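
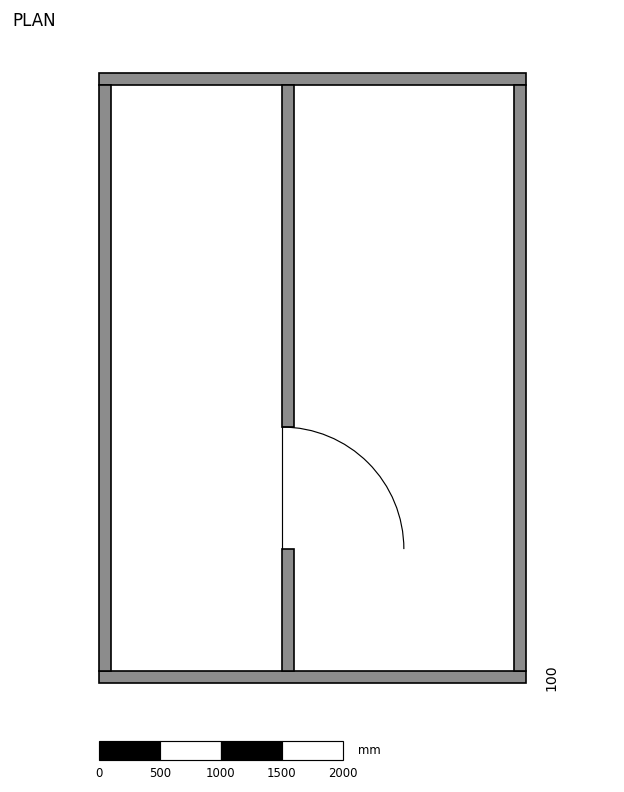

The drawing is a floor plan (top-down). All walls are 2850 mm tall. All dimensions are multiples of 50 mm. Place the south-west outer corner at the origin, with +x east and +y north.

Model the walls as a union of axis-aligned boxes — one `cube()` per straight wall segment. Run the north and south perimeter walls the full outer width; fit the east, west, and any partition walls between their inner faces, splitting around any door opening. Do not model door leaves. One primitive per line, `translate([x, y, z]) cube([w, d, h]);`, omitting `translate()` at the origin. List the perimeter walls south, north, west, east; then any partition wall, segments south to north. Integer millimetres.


cube([3500, 100, 2850]);
translate([0, 4900, 0]) cube([3500, 100, 2850]);
translate([0, 100, 0]) cube([100, 4800, 2850]);
translate([3400, 100, 0]) cube([100, 4800, 2850]);
translate([1500, 100, 0]) cube([100, 1000, 2850]);
translate([1500, 2100, 0]) cube([100, 2800, 2850]);


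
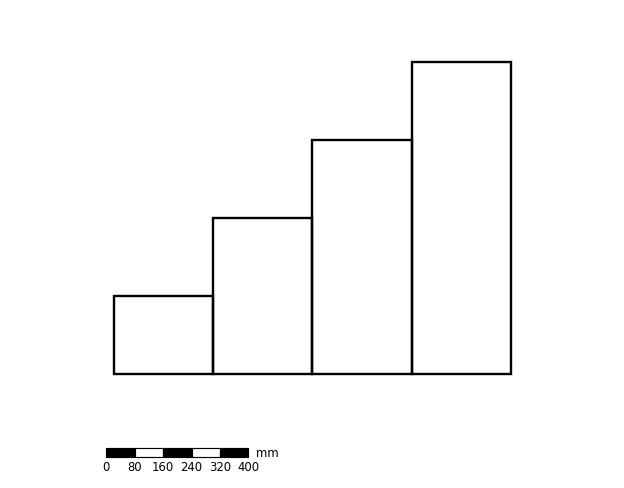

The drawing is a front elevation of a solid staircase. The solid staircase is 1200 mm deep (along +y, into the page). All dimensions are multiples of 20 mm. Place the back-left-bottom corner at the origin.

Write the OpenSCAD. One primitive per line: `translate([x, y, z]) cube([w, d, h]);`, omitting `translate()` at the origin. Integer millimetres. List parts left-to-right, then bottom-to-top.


cube([280, 1200, 220]);
translate([280, 0, 0]) cube([280, 1200, 440]);
translate([560, 0, 0]) cube([280, 1200, 660]);
translate([840, 0, 0]) cube([280, 1200, 880]);


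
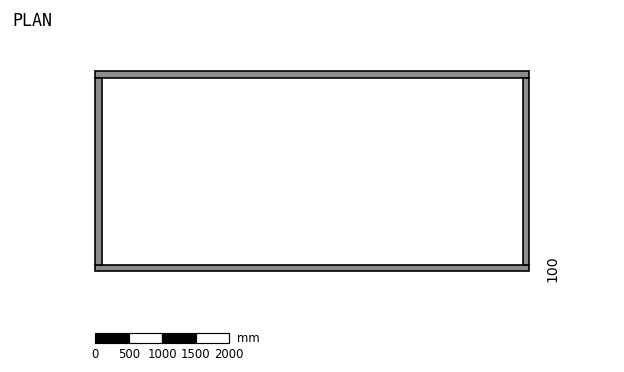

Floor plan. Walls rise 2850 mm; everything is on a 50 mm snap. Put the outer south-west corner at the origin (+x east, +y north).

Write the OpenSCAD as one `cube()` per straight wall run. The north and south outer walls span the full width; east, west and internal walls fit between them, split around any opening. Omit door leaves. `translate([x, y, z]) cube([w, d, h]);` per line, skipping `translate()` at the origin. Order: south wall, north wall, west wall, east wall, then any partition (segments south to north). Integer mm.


cube([6500, 100, 2850]);
translate([0, 2900, 0]) cube([6500, 100, 2850]);
translate([0, 100, 0]) cube([100, 2800, 2850]);
translate([6400, 100, 0]) cube([100, 2800, 2850]);


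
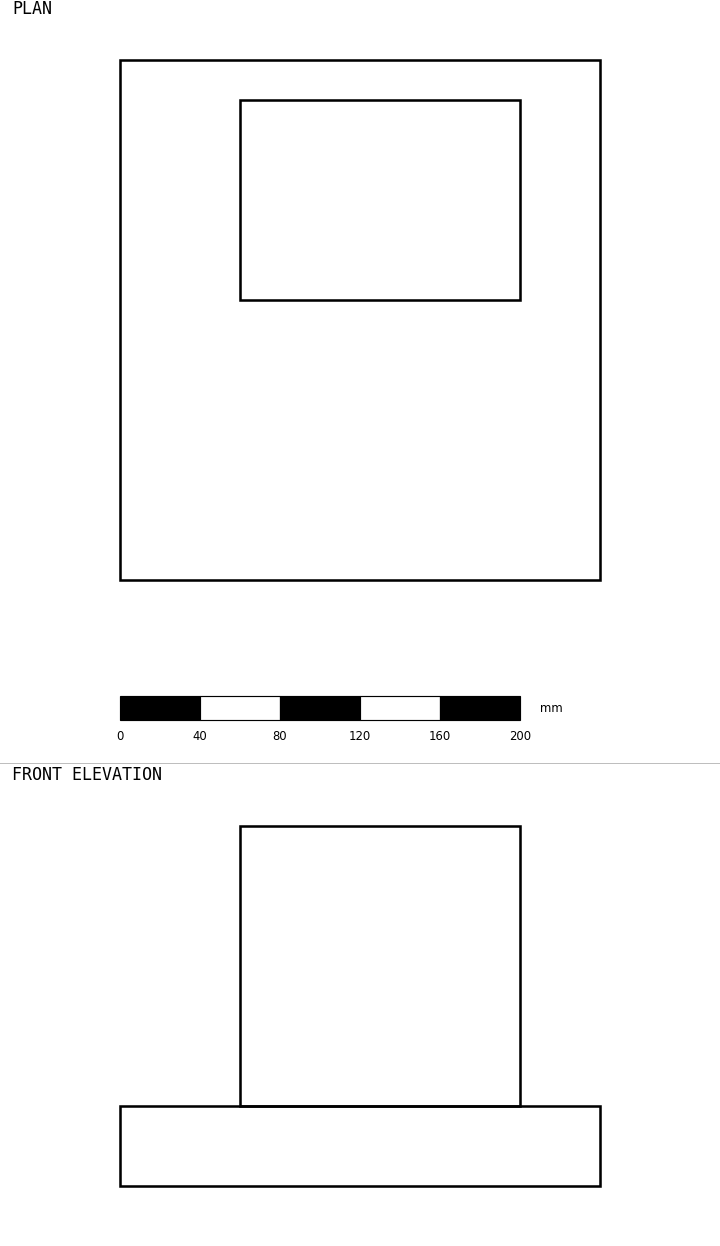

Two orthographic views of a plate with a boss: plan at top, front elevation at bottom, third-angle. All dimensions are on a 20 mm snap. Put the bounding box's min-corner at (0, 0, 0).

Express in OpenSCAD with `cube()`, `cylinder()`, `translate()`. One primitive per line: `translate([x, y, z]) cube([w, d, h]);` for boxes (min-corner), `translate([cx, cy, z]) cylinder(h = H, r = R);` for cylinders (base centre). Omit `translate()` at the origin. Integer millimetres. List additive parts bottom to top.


cube([240, 260, 40]);
translate([60, 140, 40]) cube([140, 100, 140]);


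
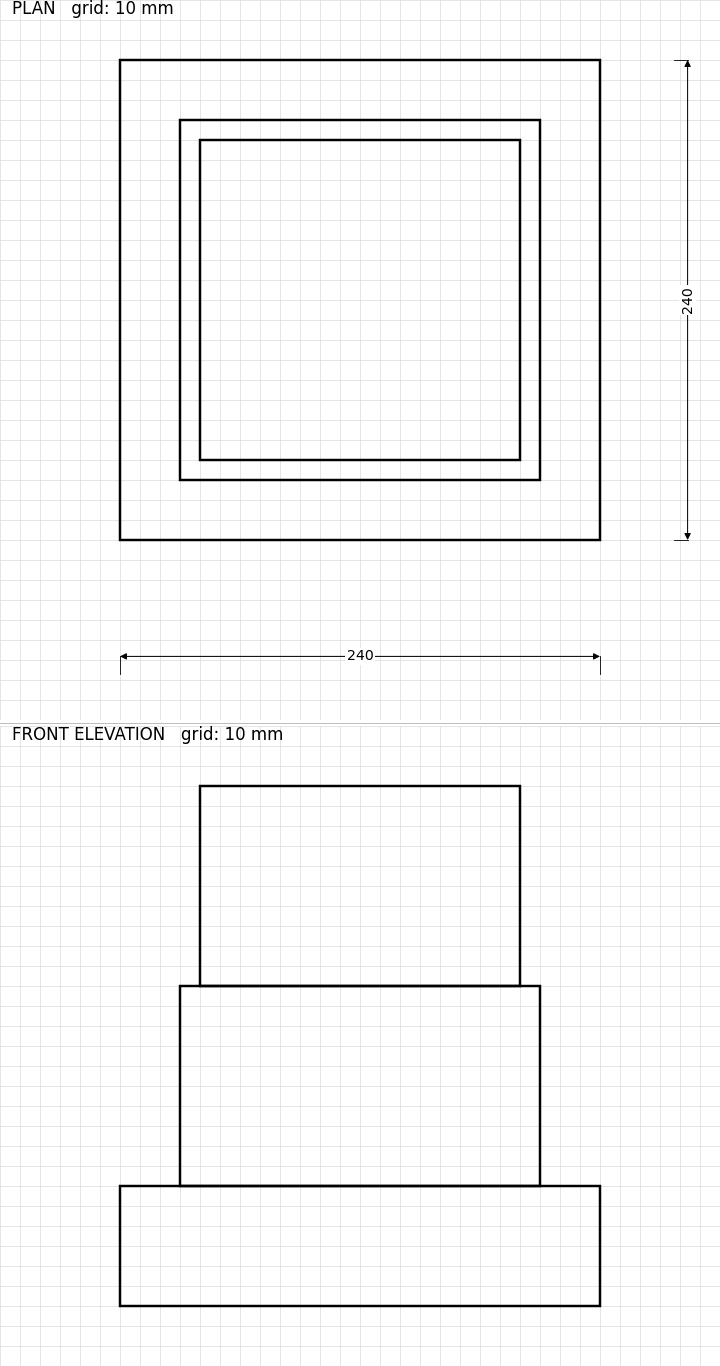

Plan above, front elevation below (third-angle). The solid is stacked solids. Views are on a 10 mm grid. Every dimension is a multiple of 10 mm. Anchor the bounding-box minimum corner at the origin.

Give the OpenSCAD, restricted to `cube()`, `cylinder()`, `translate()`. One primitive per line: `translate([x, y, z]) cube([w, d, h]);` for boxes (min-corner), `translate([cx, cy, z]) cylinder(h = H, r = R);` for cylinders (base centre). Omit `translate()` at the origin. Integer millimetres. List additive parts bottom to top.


cube([240, 240, 60]);
translate([30, 30, 60]) cube([180, 180, 100]);
translate([40, 40, 160]) cube([160, 160, 100]);


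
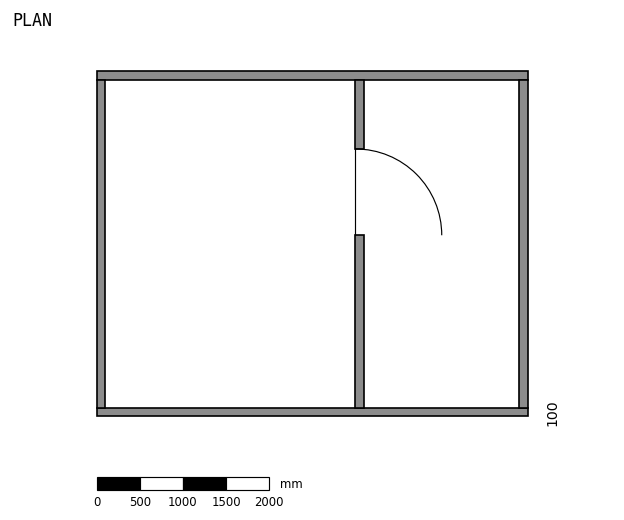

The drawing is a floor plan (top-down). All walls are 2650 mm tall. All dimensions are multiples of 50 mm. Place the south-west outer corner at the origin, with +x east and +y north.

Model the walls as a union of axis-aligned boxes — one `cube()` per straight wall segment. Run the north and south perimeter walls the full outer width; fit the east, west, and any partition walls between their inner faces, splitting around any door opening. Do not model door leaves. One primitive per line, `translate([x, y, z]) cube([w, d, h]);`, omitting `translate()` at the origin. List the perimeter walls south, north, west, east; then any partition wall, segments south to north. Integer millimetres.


cube([5000, 100, 2650]);
translate([0, 3900, 0]) cube([5000, 100, 2650]);
translate([0, 100, 0]) cube([100, 3800, 2650]);
translate([4900, 100, 0]) cube([100, 3800, 2650]);
translate([3000, 100, 0]) cube([100, 2000, 2650]);
translate([3000, 3100, 0]) cube([100, 800, 2650]);


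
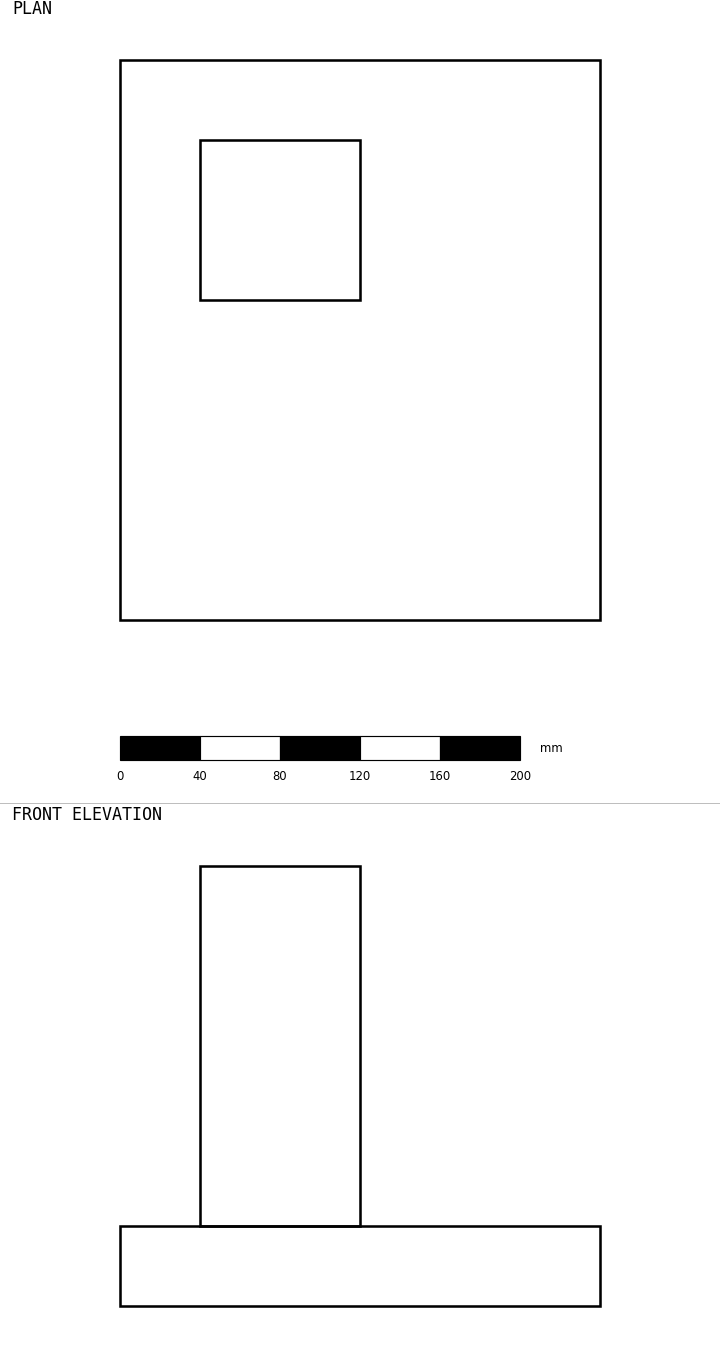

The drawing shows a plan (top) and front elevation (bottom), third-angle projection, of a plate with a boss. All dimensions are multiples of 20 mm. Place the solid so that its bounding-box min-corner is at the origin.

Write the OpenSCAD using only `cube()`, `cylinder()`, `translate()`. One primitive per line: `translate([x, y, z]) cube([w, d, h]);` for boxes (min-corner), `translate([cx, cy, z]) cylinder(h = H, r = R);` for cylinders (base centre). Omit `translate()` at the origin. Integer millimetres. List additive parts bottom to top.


cube([240, 280, 40]);
translate([40, 160, 40]) cube([80, 80, 180]);


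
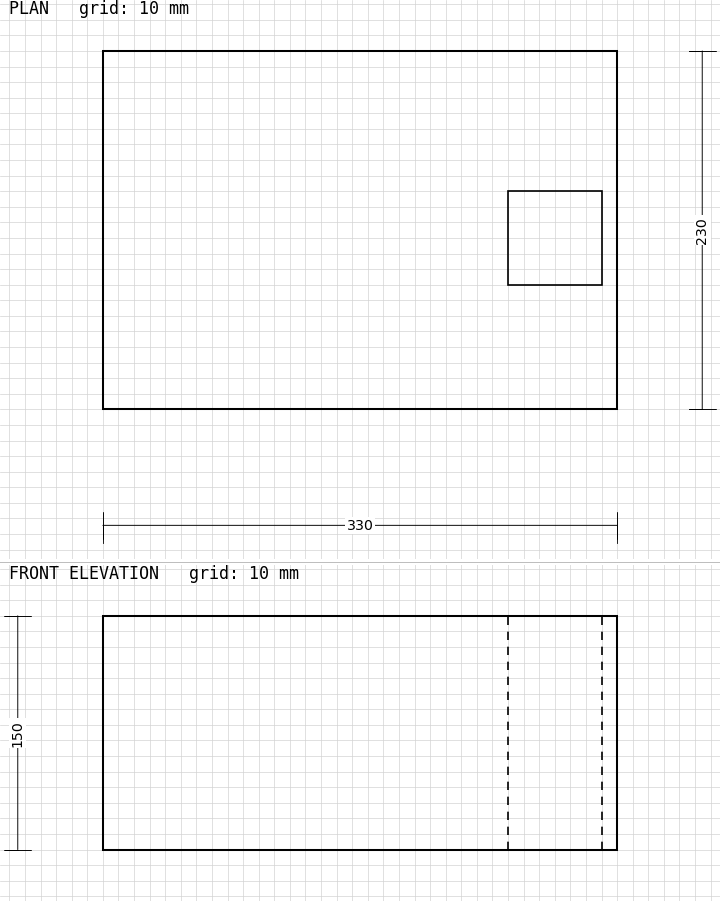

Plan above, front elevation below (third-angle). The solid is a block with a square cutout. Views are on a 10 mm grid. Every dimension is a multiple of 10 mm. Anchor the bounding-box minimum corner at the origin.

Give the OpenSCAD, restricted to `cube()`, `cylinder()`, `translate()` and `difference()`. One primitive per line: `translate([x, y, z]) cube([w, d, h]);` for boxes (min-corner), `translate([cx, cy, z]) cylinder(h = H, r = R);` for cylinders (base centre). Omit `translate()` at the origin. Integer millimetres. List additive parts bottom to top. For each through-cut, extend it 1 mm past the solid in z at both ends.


difference() {
  cube([330, 230, 150]);
  translate([260, 80, -1]) cube([60, 60, 152]);
}


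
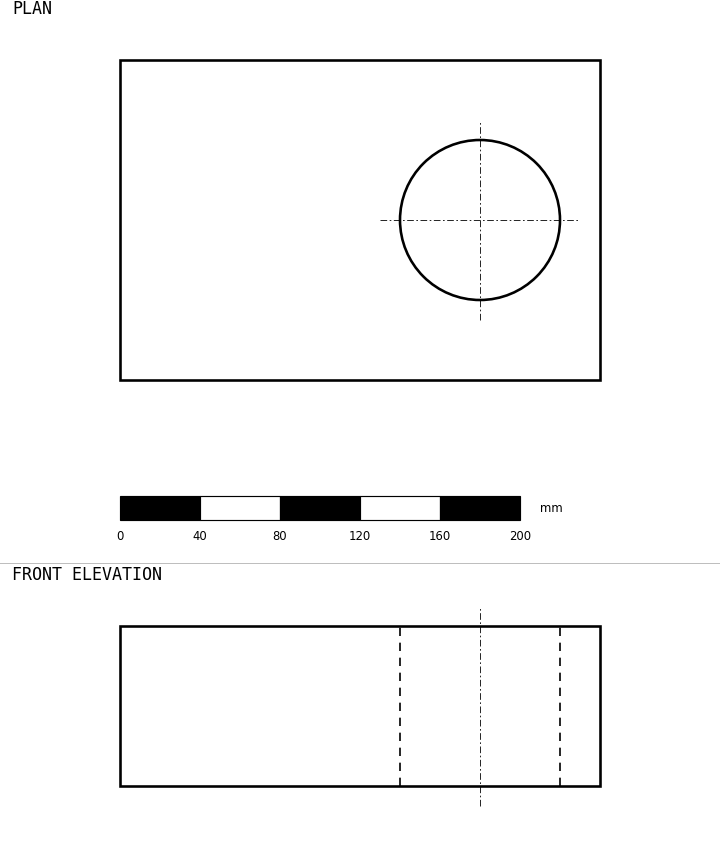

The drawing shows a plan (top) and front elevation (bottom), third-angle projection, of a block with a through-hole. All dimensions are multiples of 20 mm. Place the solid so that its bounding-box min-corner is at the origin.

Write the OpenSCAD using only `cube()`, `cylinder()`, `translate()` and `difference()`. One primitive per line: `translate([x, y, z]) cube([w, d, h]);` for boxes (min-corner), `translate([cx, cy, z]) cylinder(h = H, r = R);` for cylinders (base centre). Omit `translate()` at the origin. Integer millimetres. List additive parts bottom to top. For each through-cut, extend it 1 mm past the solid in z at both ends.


difference() {
  cube([240, 160, 80]);
  translate([180, 80, -1]) cylinder(h = 82, r = 40);
}


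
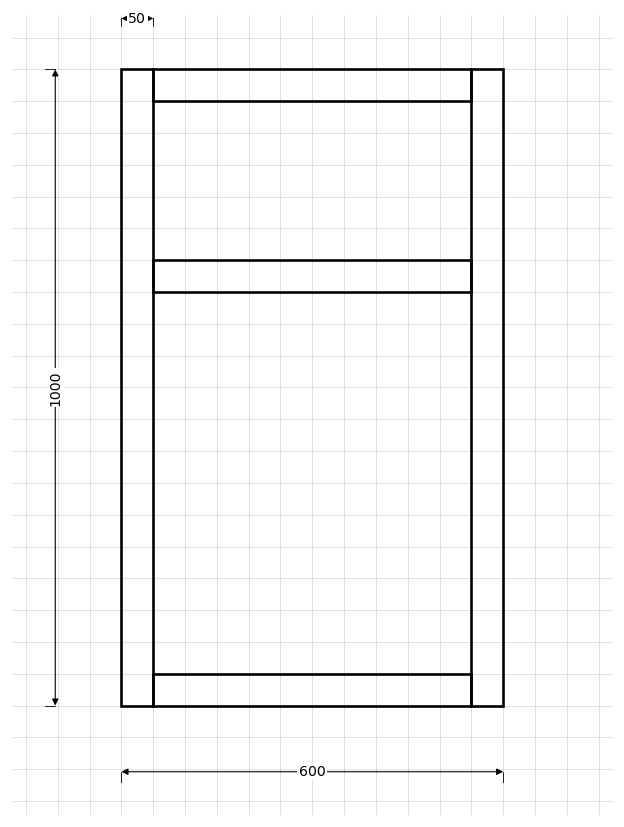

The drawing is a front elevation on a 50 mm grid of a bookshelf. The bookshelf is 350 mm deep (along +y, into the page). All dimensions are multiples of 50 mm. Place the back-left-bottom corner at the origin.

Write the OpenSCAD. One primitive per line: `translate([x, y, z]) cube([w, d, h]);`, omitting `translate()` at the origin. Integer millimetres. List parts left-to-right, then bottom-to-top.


cube([50, 350, 1000]);
translate([50, 0, 0]) cube([500, 350, 50]);
translate([50, 0, 650]) cube([500, 350, 50]);
translate([50, 0, 950]) cube([500, 350, 50]);
translate([550, 0, 0]) cube([50, 350, 1000]);


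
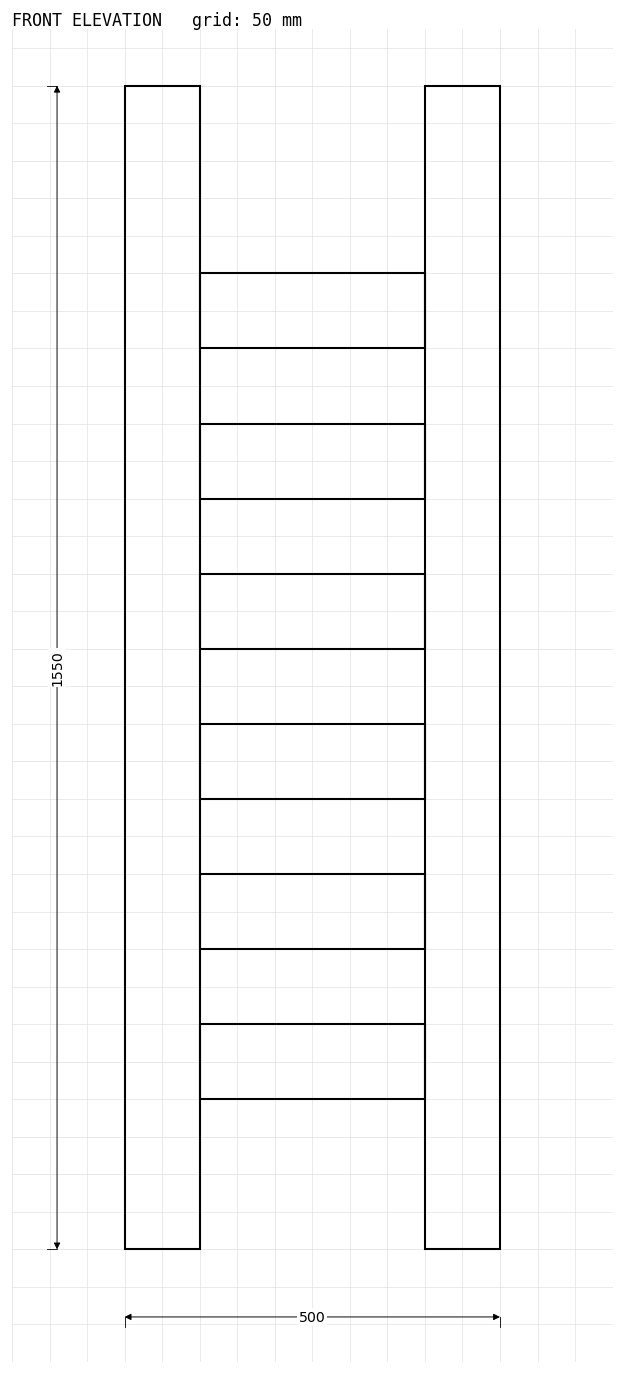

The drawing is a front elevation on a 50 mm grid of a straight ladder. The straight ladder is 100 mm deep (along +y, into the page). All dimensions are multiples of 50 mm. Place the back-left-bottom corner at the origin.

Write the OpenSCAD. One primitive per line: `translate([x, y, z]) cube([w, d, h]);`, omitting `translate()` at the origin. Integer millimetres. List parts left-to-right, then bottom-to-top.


cube([100, 100, 1550]);
translate([100, 0, 200]) cube([300, 100, 100]);
translate([100, 0, 400]) cube([300, 100, 100]);
translate([100, 0, 600]) cube([300, 100, 100]);
translate([100, 0, 800]) cube([300, 100, 100]);
translate([100, 0, 1000]) cube([300, 100, 100]);
translate([100, 0, 1200]) cube([300, 100, 100]);
translate([400, 0, 0]) cube([100, 100, 1550]);


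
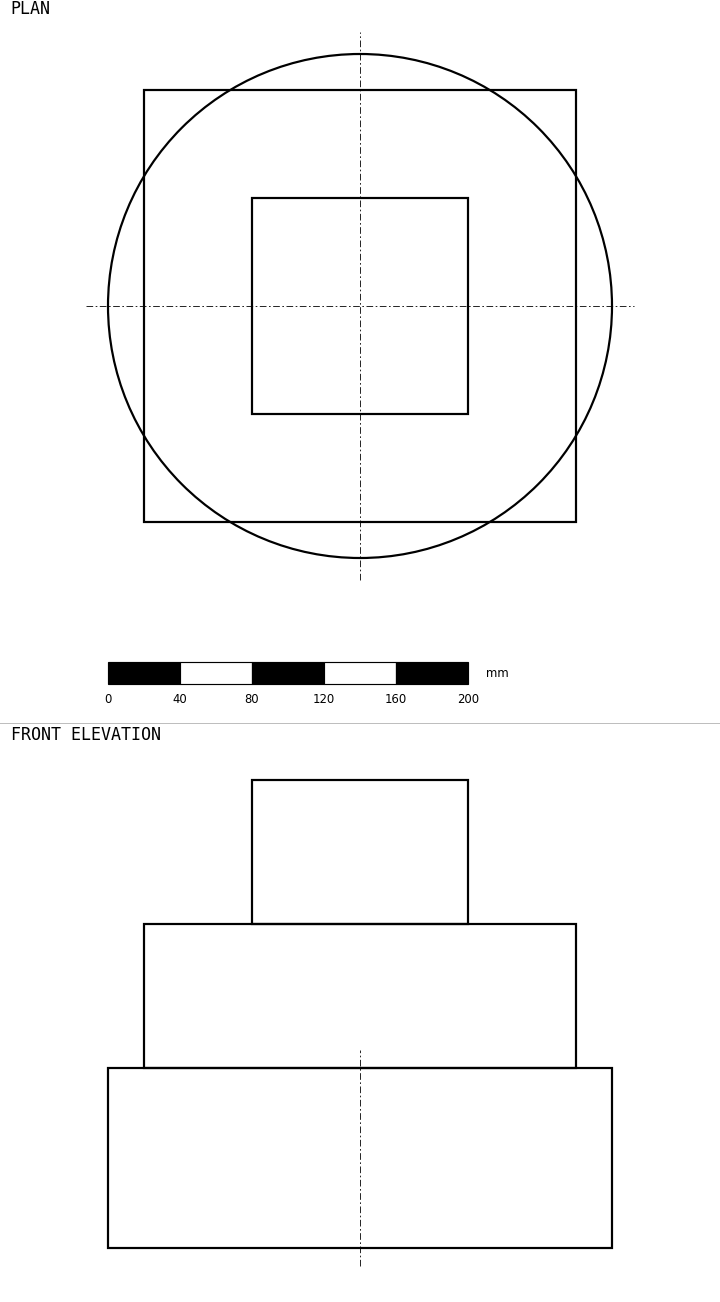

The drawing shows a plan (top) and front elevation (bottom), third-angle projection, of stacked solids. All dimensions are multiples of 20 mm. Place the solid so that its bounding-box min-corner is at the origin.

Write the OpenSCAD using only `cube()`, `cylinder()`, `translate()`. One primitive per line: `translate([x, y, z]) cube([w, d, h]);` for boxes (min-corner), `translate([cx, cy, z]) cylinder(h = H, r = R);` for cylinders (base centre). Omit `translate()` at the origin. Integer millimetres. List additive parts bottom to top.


translate([140, 140, 0]) cylinder(h = 100, r = 140);
translate([20, 20, 100]) cube([240, 240, 80]);
translate([80, 80, 180]) cube([120, 120, 80]);


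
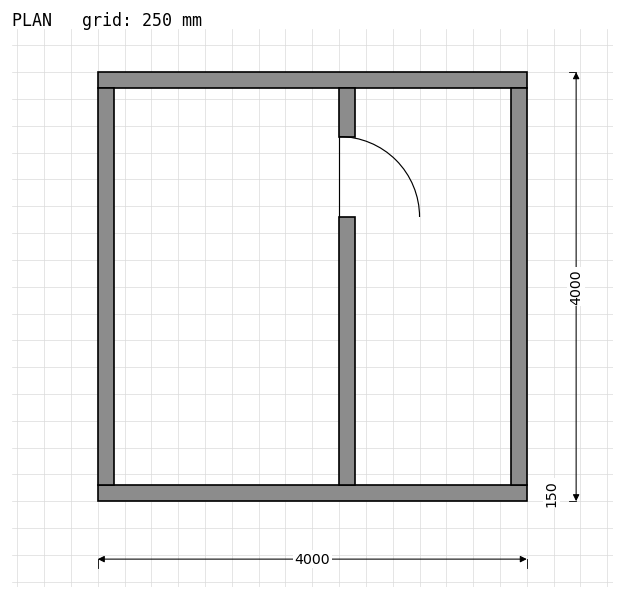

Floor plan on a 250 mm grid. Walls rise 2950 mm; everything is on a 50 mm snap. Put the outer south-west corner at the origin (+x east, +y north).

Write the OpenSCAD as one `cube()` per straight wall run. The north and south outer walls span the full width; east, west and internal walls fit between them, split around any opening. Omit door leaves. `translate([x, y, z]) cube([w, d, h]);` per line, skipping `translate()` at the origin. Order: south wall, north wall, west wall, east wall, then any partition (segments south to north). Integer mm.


cube([4000, 150, 2950]);
translate([0, 3850, 0]) cube([4000, 150, 2950]);
translate([0, 150, 0]) cube([150, 3700, 2950]);
translate([3850, 150, 0]) cube([150, 3700, 2950]);
translate([2250, 150, 0]) cube([150, 2500, 2950]);
translate([2250, 3400, 0]) cube([150, 450, 2950]);


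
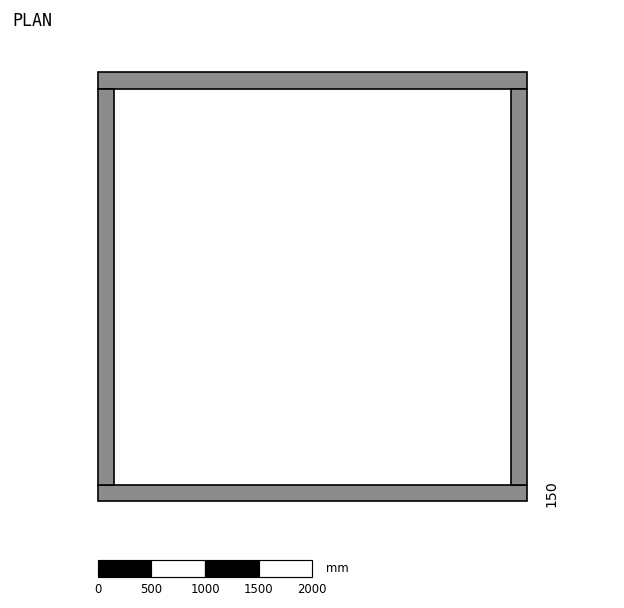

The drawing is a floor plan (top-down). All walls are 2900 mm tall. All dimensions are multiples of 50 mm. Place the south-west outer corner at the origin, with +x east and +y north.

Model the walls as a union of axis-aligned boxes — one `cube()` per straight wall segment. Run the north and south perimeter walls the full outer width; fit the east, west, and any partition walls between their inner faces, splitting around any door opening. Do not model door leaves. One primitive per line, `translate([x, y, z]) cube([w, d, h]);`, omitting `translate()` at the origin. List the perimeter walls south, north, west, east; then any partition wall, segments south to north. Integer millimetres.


cube([4000, 150, 2900]);
translate([0, 3850, 0]) cube([4000, 150, 2900]);
translate([0, 150, 0]) cube([150, 3700, 2900]);
translate([3850, 150, 0]) cube([150, 3700, 2900]);


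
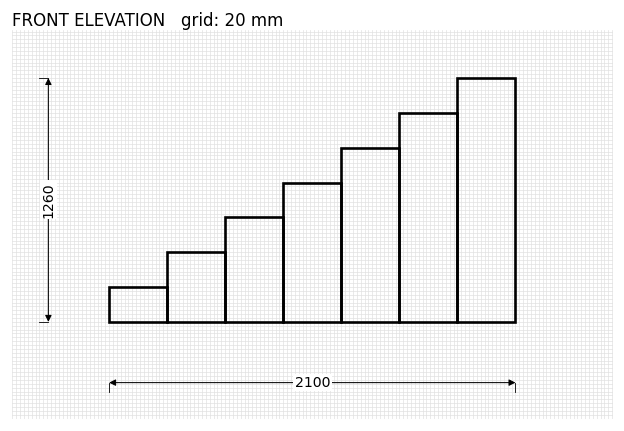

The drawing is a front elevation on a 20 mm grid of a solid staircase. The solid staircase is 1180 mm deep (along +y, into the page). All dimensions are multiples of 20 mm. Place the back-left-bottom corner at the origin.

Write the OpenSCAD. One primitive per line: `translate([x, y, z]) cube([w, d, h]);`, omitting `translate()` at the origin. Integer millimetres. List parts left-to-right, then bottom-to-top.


cube([300, 1180, 180]);
translate([300, 0, 0]) cube([300, 1180, 360]);
translate([600, 0, 0]) cube([300, 1180, 540]);
translate([900, 0, 0]) cube([300, 1180, 720]);
translate([1200, 0, 0]) cube([300, 1180, 900]);
translate([1500, 0, 0]) cube([300, 1180, 1080]);
translate([1800, 0, 0]) cube([300, 1180, 1260]);


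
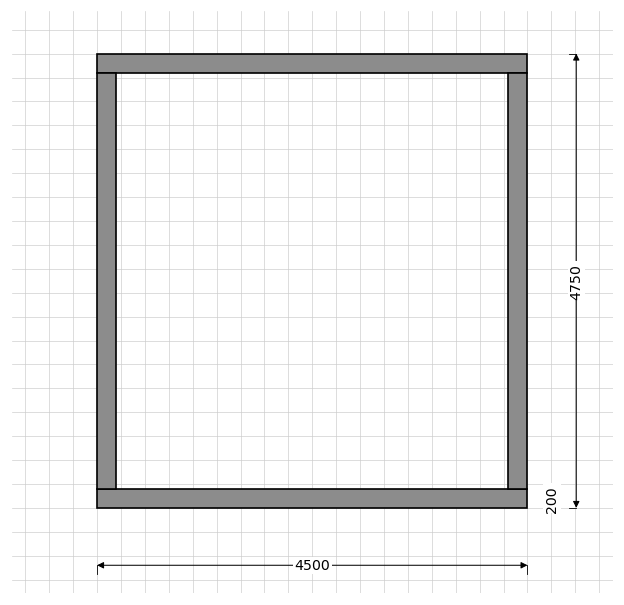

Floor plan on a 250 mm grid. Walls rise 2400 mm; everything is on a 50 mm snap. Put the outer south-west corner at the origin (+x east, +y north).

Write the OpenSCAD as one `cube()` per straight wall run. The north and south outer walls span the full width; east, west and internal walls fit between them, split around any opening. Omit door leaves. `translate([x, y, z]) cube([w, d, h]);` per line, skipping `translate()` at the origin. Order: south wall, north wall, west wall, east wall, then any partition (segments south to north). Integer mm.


cube([4500, 200, 2400]);
translate([0, 4550, 0]) cube([4500, 200, 2400]);
translate([0, 200, 0]) cube([200, 4350, 2400]);
translate([4300, 200, 0]) cube([200, 4350, 2400]);


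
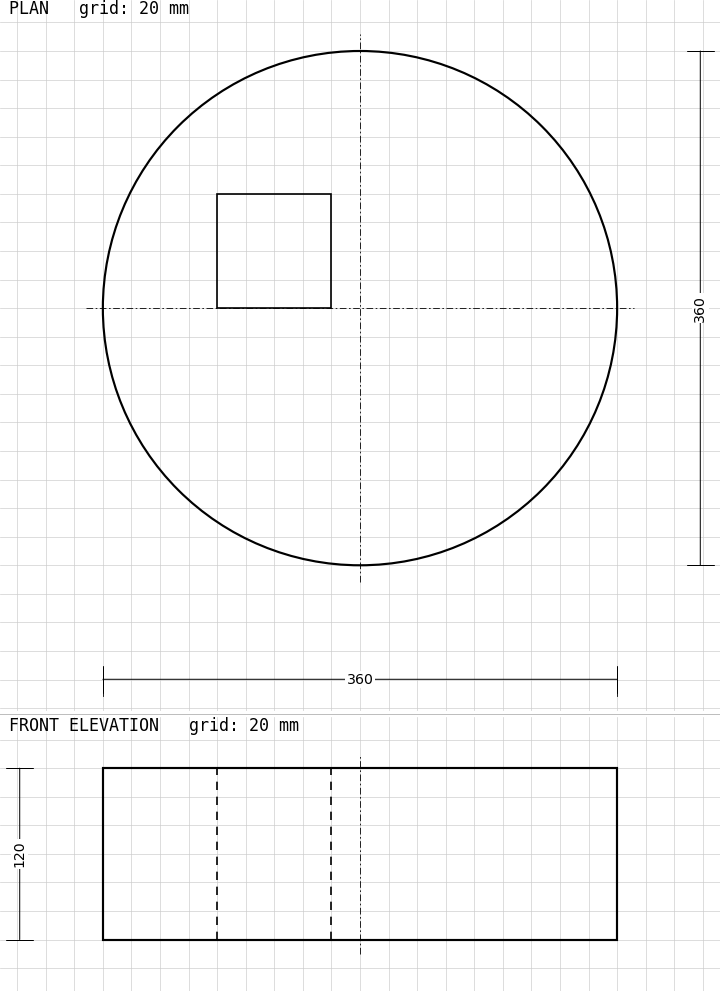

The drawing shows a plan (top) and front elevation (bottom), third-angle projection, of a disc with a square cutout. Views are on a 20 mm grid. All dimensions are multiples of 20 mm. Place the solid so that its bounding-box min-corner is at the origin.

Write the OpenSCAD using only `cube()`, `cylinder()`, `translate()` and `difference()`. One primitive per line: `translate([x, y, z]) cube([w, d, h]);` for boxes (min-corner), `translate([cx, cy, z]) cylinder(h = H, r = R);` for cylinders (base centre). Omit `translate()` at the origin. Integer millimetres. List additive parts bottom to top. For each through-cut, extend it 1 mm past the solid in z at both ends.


difference() {
  translate([180, 180, 0]) cylinder(h = 120, r = 180);
  translate([80, 180, -1]) cube([80, 80, 122]);
}


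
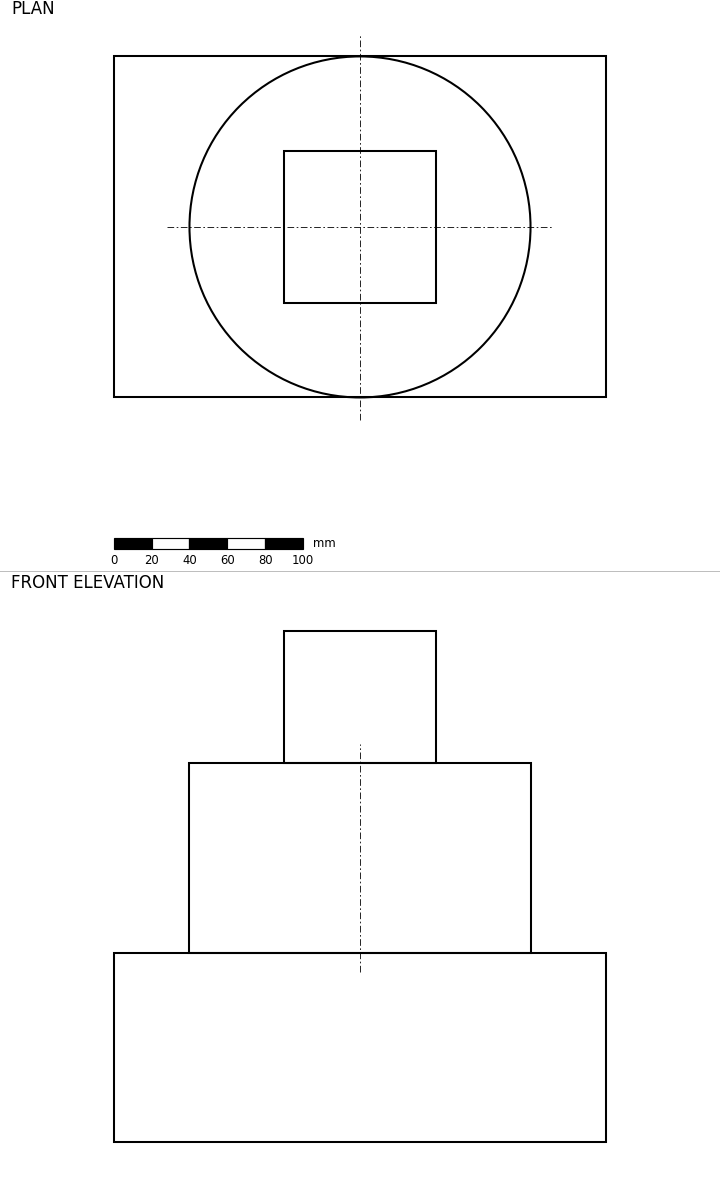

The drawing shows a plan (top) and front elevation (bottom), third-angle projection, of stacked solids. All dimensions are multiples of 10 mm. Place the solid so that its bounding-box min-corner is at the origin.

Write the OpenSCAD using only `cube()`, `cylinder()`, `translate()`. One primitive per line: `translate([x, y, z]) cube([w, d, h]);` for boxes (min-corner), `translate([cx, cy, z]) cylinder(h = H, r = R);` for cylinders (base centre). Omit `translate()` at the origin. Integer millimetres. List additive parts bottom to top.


cube([260, 180, 100]);
translate([130, 90, 100]) cylinder(h = 100, r = 90);
translate([90, 50, 200]) cube([80, 80, 70]);


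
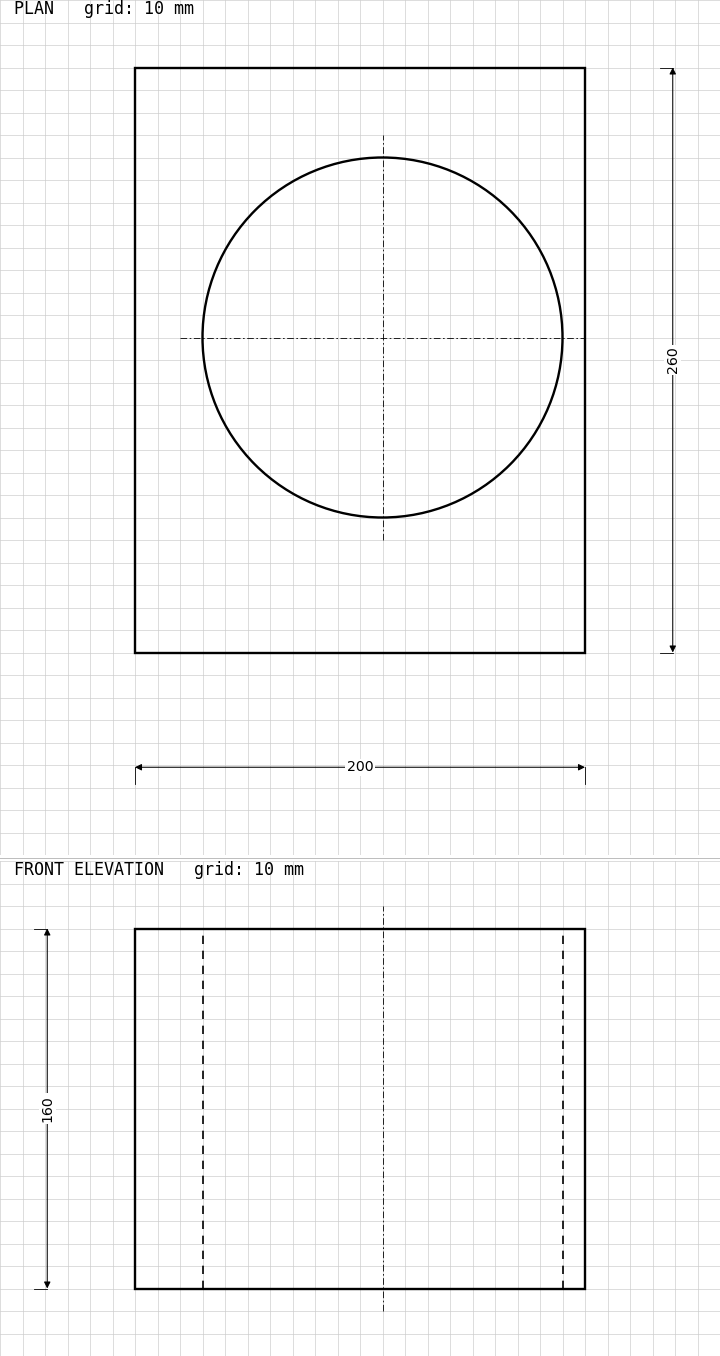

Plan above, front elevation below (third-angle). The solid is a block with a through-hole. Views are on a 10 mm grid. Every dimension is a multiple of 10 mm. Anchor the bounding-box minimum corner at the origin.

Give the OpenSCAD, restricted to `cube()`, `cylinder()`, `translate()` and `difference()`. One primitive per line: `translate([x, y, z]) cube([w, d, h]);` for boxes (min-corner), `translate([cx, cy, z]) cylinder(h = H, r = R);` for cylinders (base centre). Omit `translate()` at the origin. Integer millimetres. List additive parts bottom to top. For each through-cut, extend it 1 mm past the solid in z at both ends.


difference() {
  cube([200, 260, 160]);
  translate([110, 140, -1]) cylinder(h = 162, r = 80);
}


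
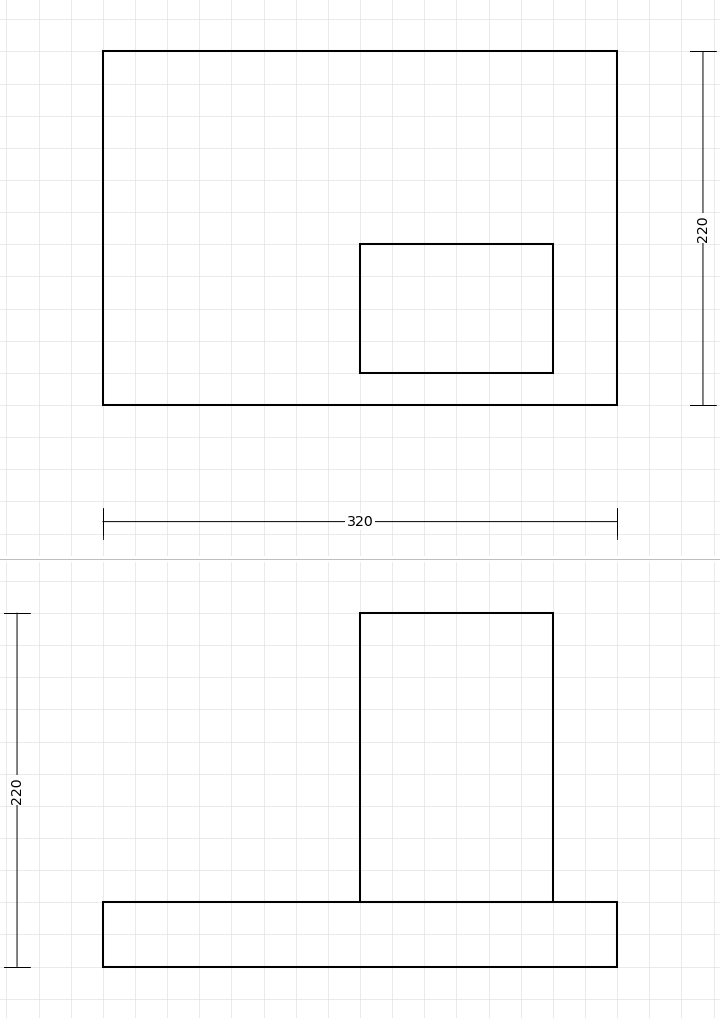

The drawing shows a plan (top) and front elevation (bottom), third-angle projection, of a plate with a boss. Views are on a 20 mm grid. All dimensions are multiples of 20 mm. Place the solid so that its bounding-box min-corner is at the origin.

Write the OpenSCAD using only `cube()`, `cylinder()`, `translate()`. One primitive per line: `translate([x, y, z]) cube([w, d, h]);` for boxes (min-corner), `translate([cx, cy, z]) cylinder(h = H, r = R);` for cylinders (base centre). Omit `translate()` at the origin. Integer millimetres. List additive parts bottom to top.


cube([320, 220, 40]);
translate([160, 20, 40]) cube([120, 80, 180]);


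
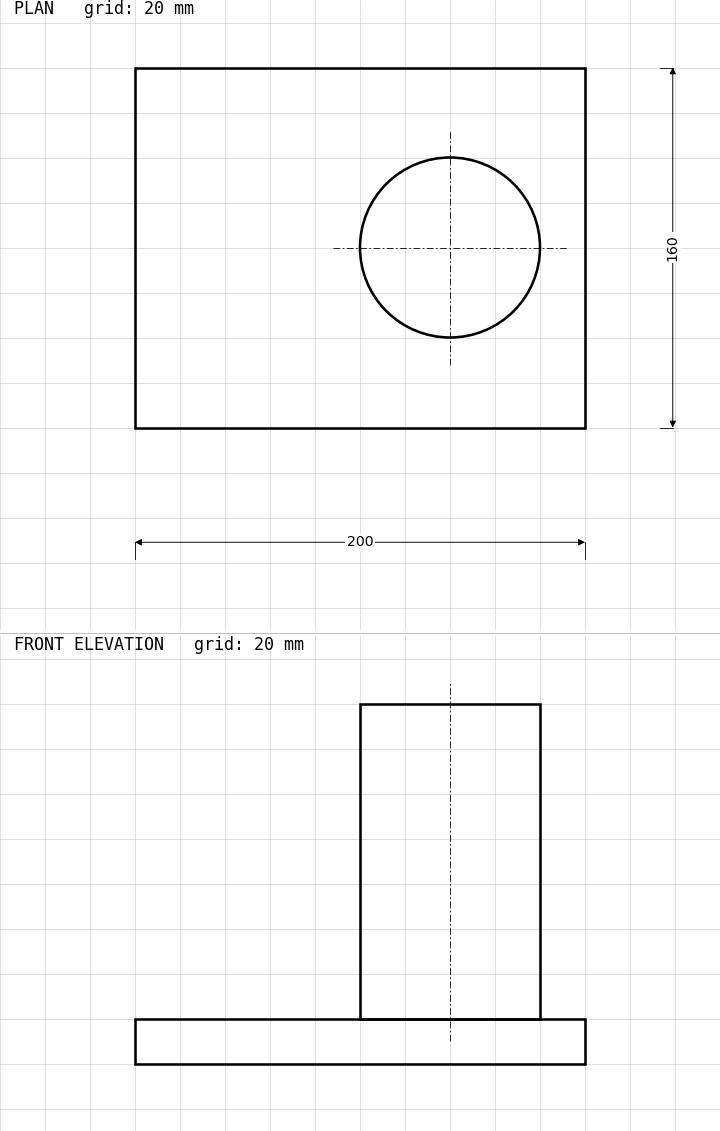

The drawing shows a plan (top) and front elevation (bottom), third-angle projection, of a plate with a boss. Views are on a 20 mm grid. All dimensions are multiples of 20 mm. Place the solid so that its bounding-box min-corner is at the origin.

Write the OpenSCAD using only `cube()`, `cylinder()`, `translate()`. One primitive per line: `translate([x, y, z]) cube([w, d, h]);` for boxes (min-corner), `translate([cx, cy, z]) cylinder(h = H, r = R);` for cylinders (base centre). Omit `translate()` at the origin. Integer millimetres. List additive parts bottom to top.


cube([200, 160, 20]);
translate([140, 80, 20]) cylinder(h = 140, r = 40);


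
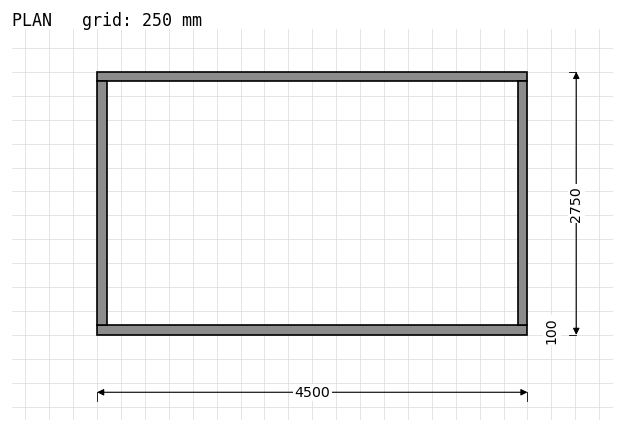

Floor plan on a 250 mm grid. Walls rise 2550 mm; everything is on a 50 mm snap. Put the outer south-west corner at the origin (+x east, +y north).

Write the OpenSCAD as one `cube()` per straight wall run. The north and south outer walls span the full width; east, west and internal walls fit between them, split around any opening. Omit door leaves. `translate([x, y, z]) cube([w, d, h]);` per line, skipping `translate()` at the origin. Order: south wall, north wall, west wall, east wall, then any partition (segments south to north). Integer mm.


cube([4500, 100, 2550]);
translate([0, 2650, 0]) cube([4500, 100, 2550]);
translate([0, 100, 0]) cube([100, 2550, 2550]);
translate([4400, 100, 0]) cube([100, 2550, 2550]);


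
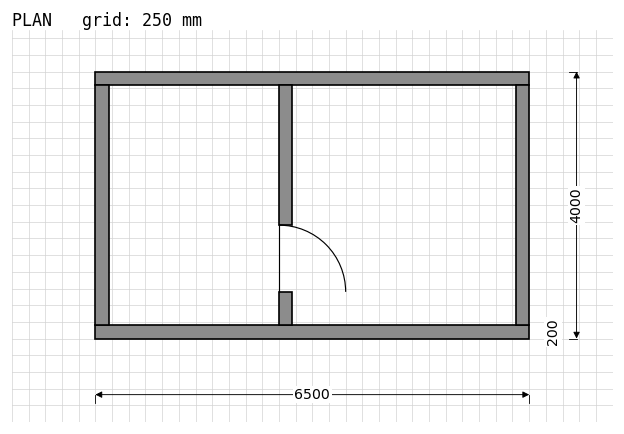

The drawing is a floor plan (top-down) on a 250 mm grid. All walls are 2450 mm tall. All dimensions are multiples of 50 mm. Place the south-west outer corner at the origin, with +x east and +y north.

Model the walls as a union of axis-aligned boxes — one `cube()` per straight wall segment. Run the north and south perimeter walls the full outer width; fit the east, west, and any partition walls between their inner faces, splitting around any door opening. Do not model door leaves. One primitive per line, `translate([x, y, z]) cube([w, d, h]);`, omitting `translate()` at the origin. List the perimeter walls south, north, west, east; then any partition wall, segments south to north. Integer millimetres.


cube([6500, 200, 2450]);
translate([0, 3800, 0]) cube([6500, 200, 2450]);
translate([0, 200, 0]) cube([200, 3600, 2450]);
translate([6300, 200, 0]) cube([200, 3600, 2450]);
translate([2750, 200, 0]) cube([200, 500, 2450]);
translate([2750, 1700, 0]) cube([200, 2100, 2450]);


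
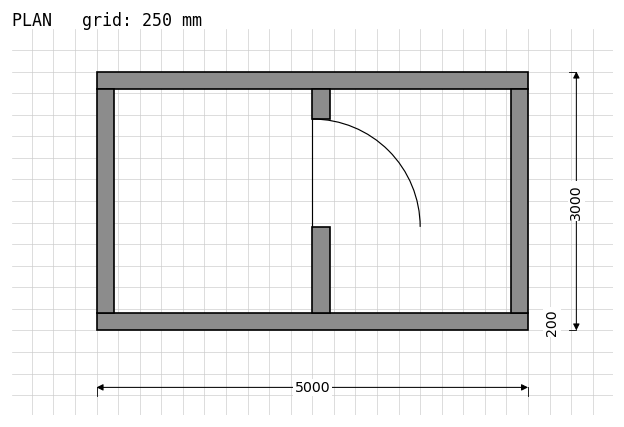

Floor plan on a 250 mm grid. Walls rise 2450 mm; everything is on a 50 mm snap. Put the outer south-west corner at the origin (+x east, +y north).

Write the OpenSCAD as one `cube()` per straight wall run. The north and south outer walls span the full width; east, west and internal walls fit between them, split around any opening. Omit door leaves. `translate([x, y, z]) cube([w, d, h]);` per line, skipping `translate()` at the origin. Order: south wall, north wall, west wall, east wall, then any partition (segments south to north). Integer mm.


cube([5000, 200, 2450]);
translate([0, 2800, 0]) cube([5000, 200, 2450]);
translate([0, 200, 0]) cube([200, 2600, 2450]);
translate([4800, 200, 0]) cube([200, 2600, 2450]);
translate([2500, 200, 0]) cube([200, 1000, 2450]);
translate([2500, 2450, 0]) cube([200, 350, 2450]);


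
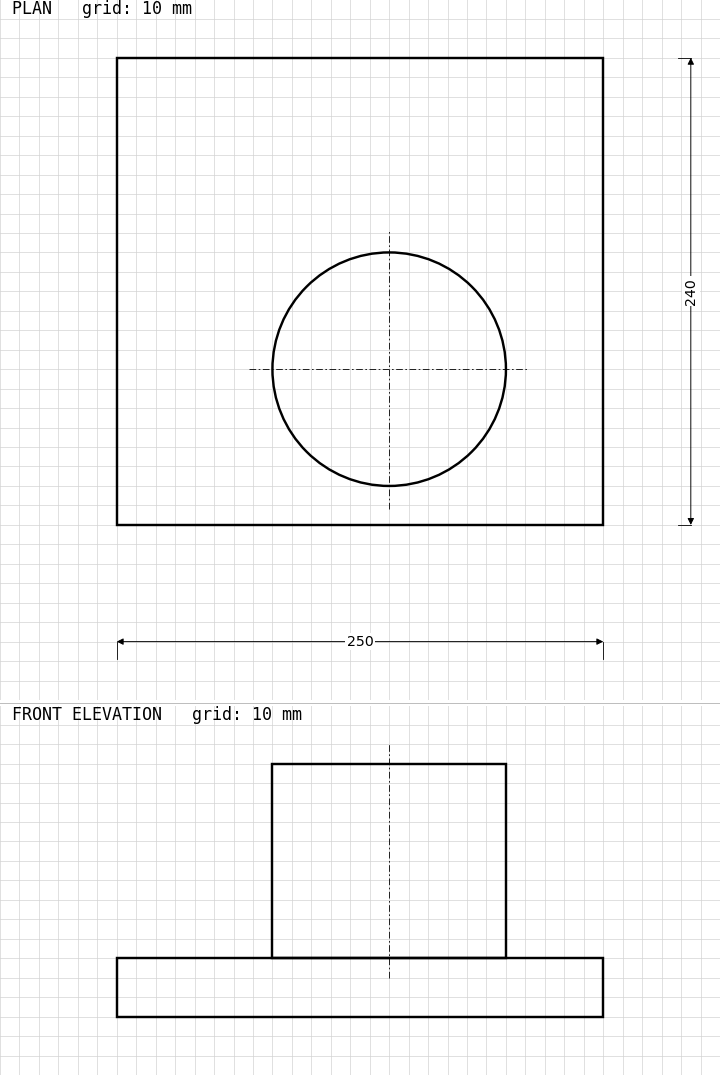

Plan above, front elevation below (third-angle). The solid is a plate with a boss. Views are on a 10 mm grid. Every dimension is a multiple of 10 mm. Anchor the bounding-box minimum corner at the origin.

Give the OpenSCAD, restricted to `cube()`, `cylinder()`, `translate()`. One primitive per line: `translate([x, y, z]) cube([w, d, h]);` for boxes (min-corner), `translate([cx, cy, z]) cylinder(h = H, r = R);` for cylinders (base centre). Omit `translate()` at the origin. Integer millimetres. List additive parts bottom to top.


cube([250, 240, 30]);
translate([140, 80, 30]) cylinder(h = 100, r = 60);


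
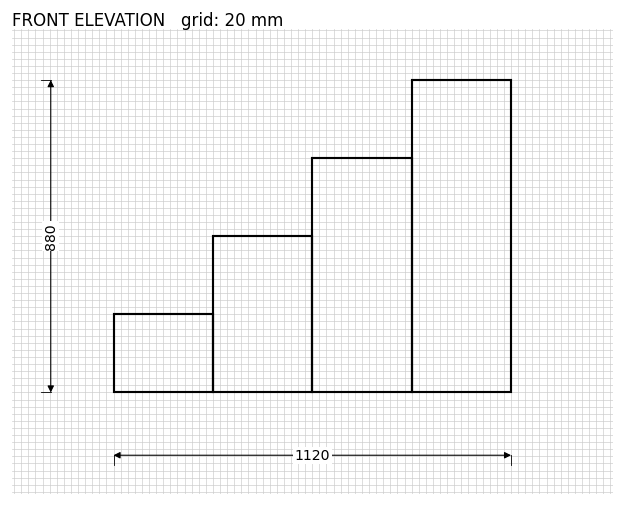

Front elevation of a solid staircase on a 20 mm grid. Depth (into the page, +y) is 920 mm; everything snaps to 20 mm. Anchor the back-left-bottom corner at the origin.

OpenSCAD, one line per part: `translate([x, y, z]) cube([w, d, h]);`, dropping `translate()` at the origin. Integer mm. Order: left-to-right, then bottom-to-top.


cube([280, 920, 220]);
translate([280, 0, 0]) cube([280, 920, 440]);
translate([560, 0, 0]) cube([280, 920, 660]);
translate([840, 0, 0]) cube([280, 920, 880]);


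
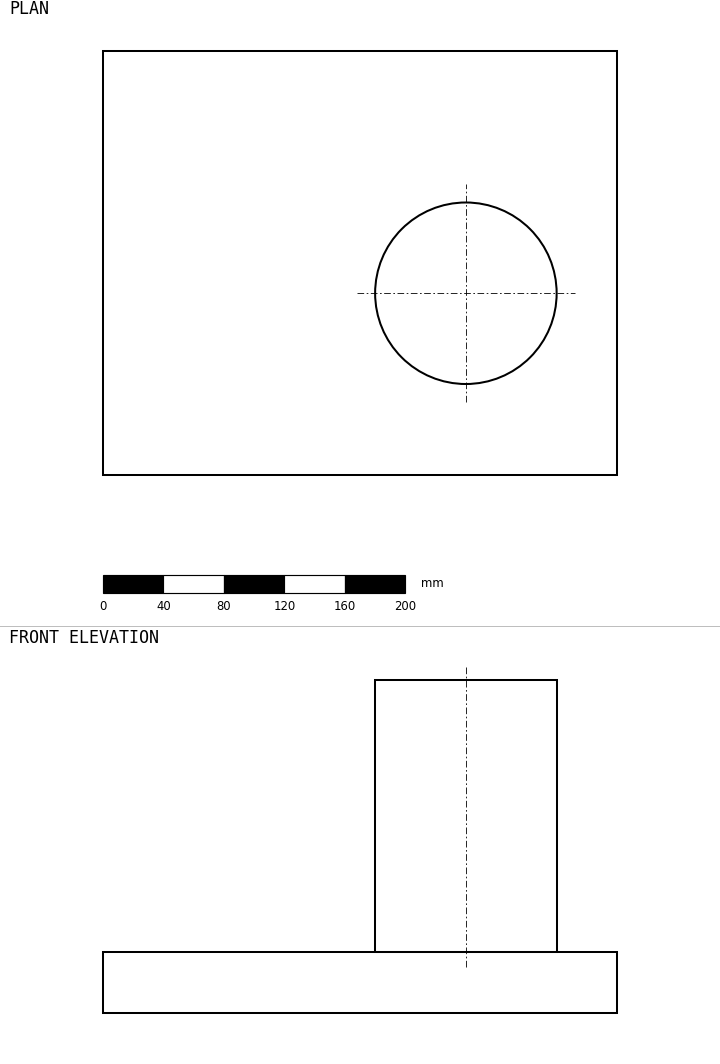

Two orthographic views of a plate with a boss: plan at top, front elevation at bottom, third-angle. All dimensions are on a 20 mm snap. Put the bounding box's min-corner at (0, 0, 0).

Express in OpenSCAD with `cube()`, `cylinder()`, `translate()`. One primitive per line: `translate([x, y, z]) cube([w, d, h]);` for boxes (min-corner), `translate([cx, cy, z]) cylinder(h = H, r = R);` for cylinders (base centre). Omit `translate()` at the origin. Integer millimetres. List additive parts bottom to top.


cube([340, 280, 40]);
translate([240, 120, 40]) cylinder(h = 180, r = 60);


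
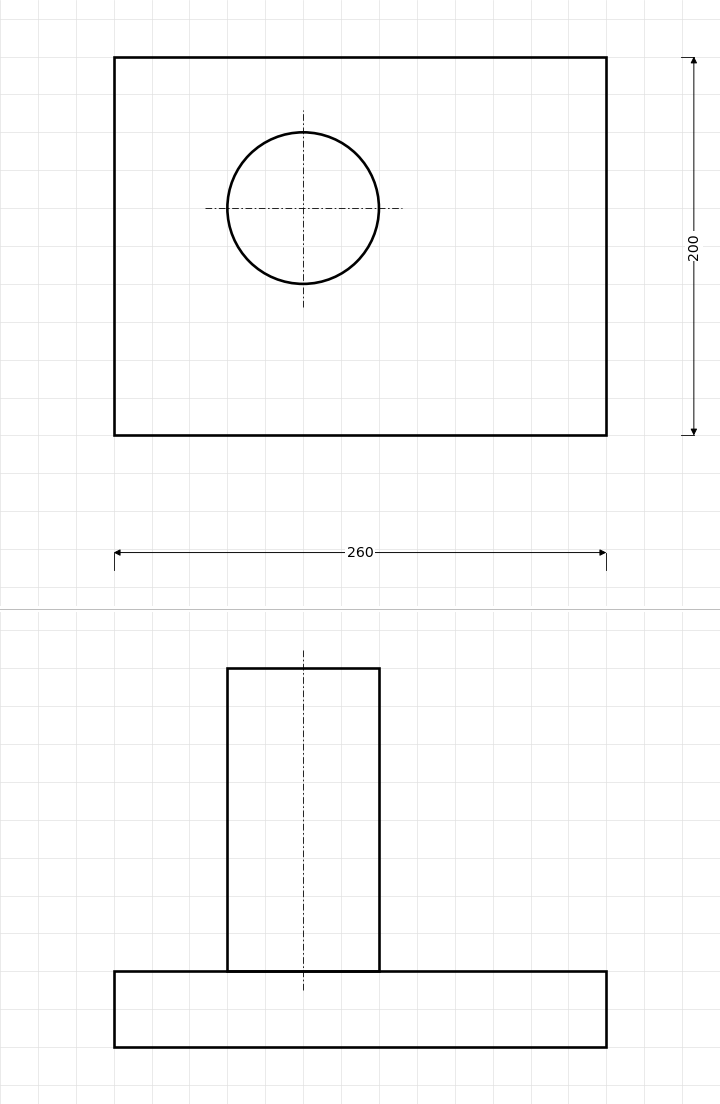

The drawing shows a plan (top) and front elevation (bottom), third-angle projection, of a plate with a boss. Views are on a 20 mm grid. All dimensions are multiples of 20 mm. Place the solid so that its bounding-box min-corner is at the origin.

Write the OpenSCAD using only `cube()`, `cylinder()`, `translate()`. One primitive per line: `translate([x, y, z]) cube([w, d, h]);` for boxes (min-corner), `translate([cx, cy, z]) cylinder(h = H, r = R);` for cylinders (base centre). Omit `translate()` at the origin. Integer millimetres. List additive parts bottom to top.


cube([260, 200, 40]);
translate([100, 120, 40]) cylinder(h = 160, r = 40);


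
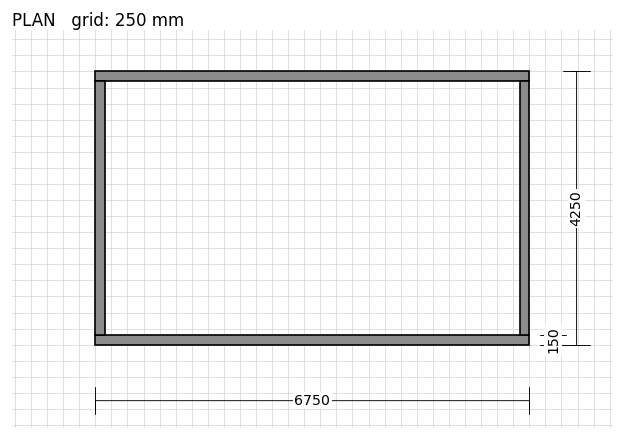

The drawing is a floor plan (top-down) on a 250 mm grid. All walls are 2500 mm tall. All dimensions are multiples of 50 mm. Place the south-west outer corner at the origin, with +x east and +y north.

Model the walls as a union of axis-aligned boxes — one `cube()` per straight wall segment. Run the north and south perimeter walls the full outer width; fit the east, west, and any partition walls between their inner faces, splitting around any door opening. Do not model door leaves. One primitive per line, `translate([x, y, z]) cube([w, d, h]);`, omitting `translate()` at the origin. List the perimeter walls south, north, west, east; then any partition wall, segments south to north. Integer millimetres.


cube([6750, 150, 2500]);
translate([0, 4100, 0]) cube([6750, 150, 2500]);
translate([0, 150, 0]) cube([150, 3950, 2500]);
translate([6600, 150, 0]) cube([150, 3950, 2500]);


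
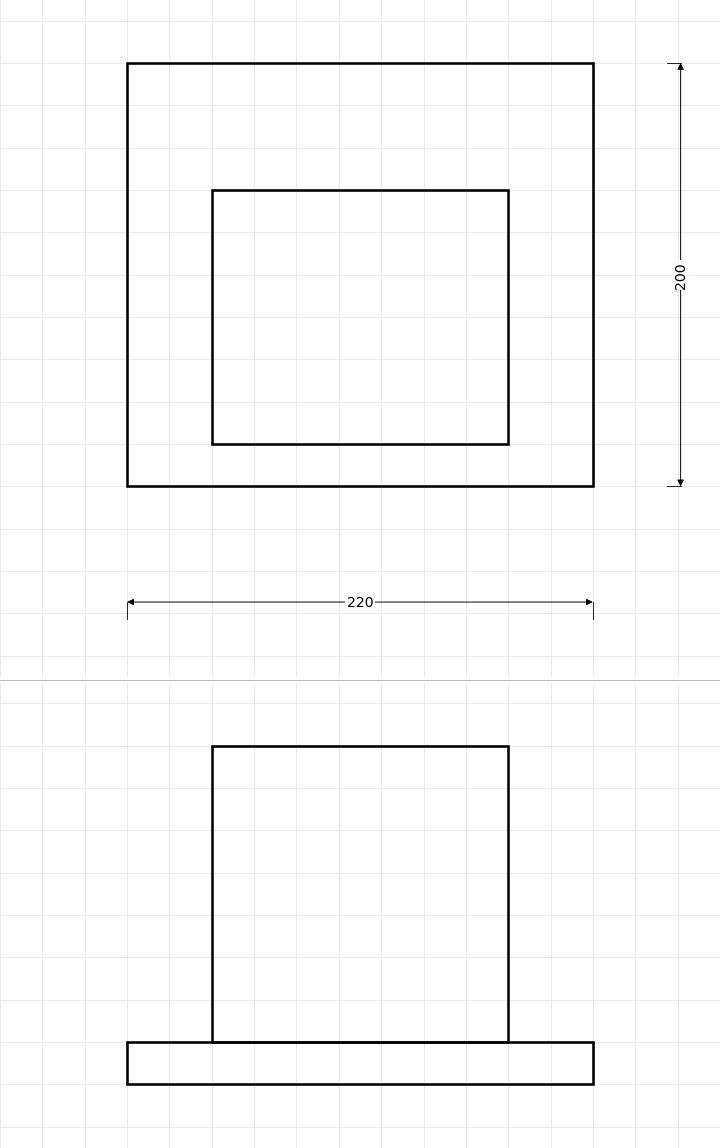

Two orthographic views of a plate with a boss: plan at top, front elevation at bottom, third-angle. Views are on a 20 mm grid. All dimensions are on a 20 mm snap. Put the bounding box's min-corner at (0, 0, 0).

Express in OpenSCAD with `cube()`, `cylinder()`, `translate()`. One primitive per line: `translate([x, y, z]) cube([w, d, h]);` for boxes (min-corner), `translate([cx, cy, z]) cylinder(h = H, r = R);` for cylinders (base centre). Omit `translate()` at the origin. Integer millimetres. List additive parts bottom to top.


cube([220, 200, 20]);
translate([40, 20, 20]) cube([140, 120, 140]);


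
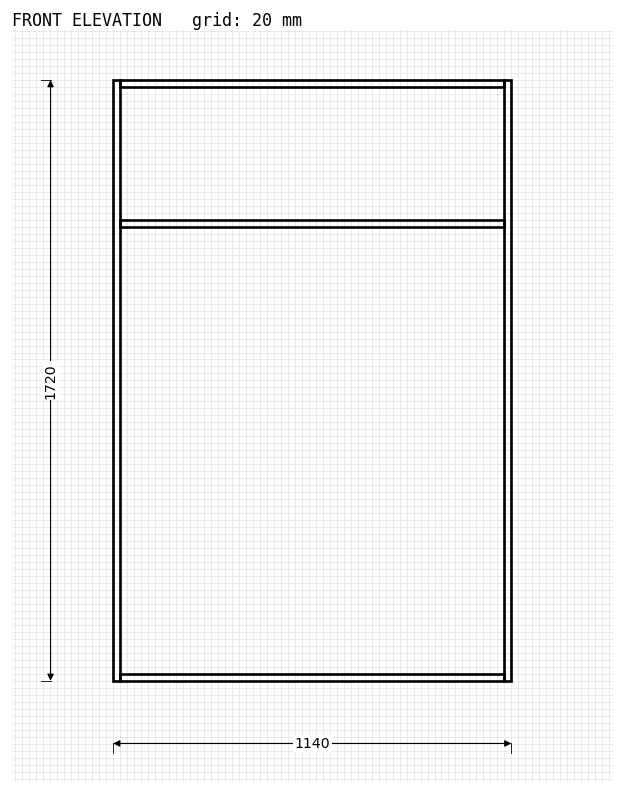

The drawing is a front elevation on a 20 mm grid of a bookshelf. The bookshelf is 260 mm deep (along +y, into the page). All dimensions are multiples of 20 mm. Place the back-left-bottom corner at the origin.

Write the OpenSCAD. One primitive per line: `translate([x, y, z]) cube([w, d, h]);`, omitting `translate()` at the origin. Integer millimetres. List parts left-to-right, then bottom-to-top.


cube([20, 260, 1720]);
translate([20, 0, 0]) cube([1100, 260, 20]);
translate([20, 0, 1300]) cube([1100, 260, 20]);
translate([20, 0, 1700]) cube([1100, 260, 20]);
translate([1120, 0, 0]) cube([20, 260, 1720]);


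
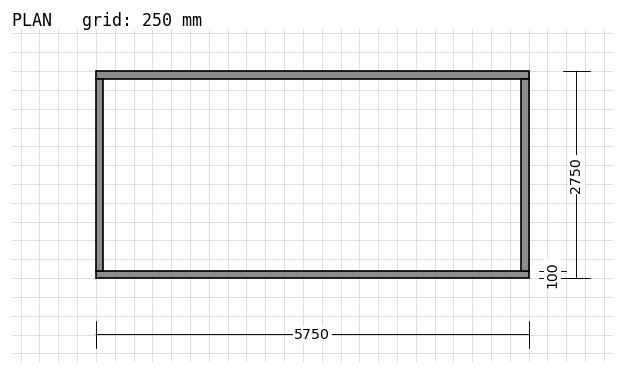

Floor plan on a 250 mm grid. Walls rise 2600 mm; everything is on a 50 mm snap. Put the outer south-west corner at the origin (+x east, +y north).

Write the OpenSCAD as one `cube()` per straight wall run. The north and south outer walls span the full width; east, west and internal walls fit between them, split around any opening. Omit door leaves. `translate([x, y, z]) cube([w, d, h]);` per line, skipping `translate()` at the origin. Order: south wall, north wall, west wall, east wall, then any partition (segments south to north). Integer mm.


cube([5750, 100, 2600]);
translate([0, 2650, 0]) cube([5750, 100, 2600]);
translate([0, 100, 0]) cube([100, 2550, 2600]);
translate([5650, 100, 0]) cube([100, 2550, 2600]);


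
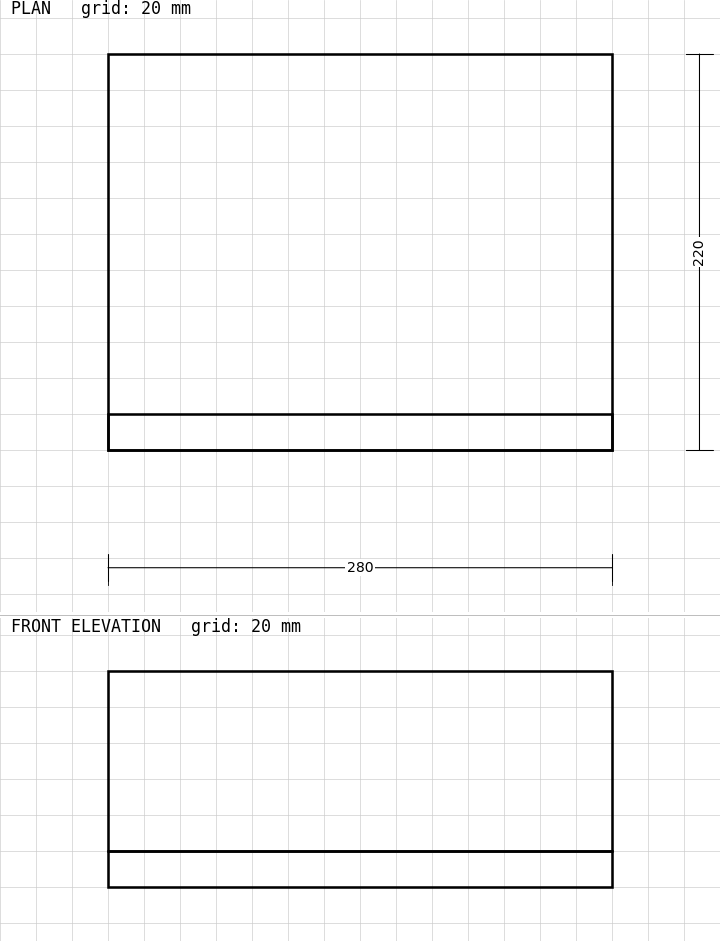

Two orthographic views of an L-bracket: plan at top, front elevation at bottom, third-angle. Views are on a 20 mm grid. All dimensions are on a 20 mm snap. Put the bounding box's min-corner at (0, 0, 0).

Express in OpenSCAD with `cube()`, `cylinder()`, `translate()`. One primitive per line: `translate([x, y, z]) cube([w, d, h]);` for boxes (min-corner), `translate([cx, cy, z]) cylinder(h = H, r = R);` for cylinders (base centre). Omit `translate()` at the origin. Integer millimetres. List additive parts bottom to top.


cube([280, 220, 20]);
translate([0, 0, 20]) cube([280, 20, 100]);


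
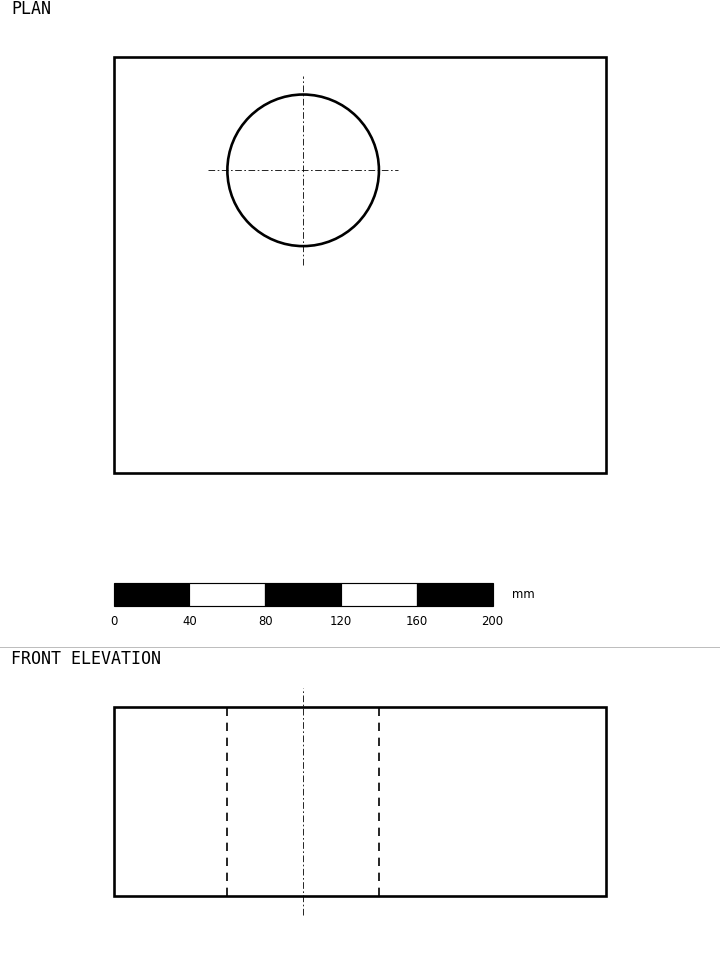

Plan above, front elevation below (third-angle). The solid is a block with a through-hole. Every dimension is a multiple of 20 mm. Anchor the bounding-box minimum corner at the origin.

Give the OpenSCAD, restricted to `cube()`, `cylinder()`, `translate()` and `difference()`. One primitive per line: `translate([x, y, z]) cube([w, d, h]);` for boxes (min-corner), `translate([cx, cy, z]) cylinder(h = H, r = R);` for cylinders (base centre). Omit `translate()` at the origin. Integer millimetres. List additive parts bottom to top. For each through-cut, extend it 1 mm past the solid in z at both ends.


difference() {
  cube([260, 220, 100]);
  translate([100, 160, -1]) cylinder(h = 102, r = 40);
}


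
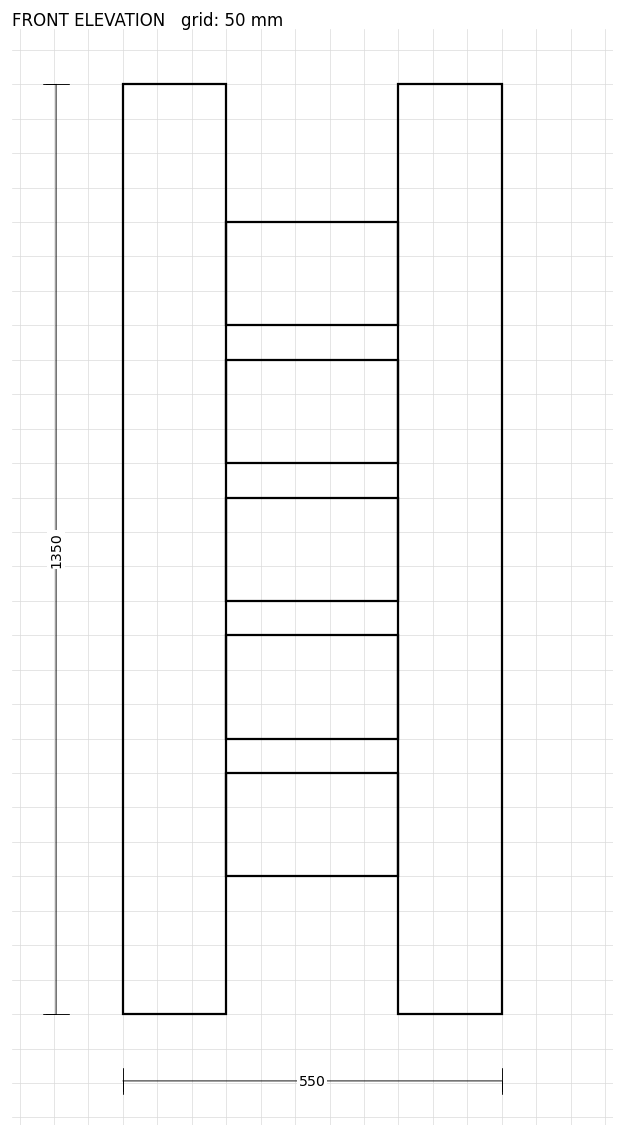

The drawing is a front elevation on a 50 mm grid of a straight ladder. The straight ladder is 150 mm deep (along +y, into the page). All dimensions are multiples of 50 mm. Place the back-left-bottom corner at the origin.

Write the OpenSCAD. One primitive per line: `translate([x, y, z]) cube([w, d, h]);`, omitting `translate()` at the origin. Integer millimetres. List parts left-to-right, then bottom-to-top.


cube([150, 150, 1350]);
translate([150, 0, 200]) cube([250, 150, 150]);
translate([150, 0, 400]) cube([250, 150, 150]);
translate([150, 0, 600]) cube([250, 150, 150]);
translate([150, 0, 800]) cube([250, 150, 150]);
translate([150, 0, 1000]) cube([250, 150, 150]);
translate([400, 0, 0]) cube([150, 150, 1350]);


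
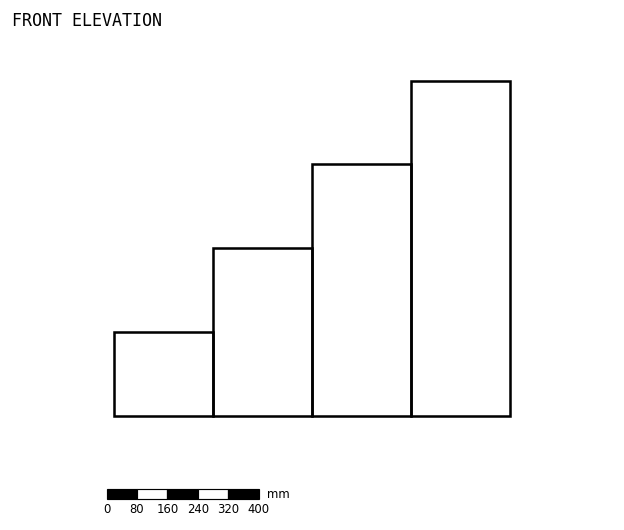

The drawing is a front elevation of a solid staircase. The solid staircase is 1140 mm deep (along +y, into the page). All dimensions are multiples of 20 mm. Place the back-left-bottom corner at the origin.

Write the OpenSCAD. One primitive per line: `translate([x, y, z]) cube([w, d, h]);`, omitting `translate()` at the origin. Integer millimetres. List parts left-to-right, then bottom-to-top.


cube([260, 1140, 220]);
translate([260, 0, 0]) cube([260, 1140, 440]);
translate([520, 0, 0]) cube([260, 1140, 660]);
translate([780, 0, 0]) cube([260, 1140, 880]);


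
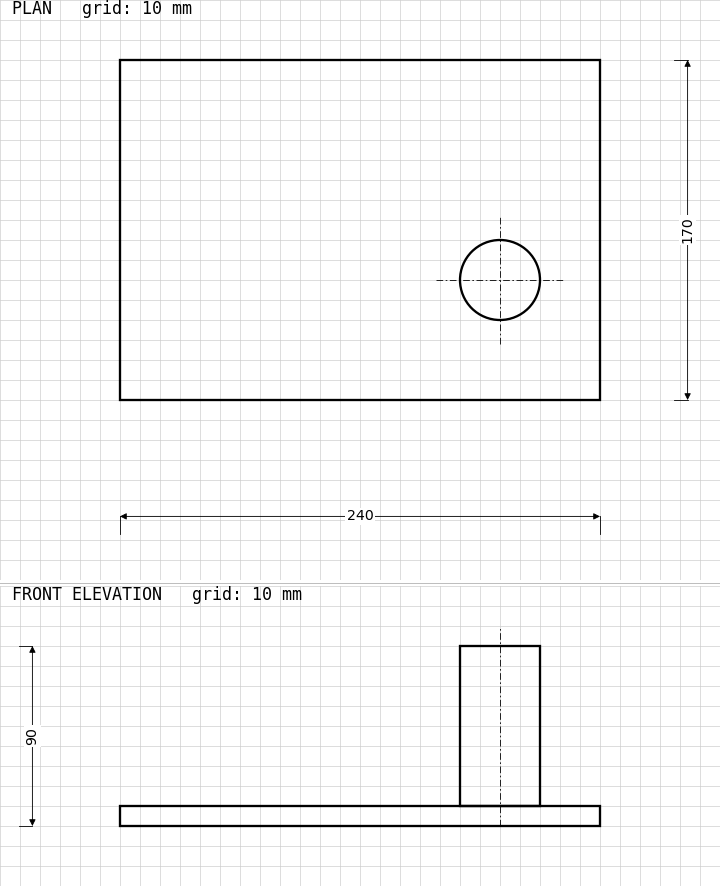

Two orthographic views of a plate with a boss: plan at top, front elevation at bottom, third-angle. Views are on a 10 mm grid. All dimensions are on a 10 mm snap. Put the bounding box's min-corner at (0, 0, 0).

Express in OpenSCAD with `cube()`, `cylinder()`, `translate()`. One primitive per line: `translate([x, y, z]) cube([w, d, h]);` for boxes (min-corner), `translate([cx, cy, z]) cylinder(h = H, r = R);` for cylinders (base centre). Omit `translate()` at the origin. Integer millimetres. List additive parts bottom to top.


cube([240, 170, 10]);
translate([190, 60, 10]) cylinder(h = 80, r = 20);
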